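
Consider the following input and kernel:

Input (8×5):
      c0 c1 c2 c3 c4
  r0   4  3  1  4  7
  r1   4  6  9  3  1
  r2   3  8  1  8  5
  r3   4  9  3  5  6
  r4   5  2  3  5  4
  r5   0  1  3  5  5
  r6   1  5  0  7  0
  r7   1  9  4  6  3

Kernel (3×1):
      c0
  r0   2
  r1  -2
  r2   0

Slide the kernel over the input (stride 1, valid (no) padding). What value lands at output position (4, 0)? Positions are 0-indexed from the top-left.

10

The receptive field on the input at this output position is [5 / 0 / 1]. Elementwise product with the kernel and sum: 5·2 + 0·-2.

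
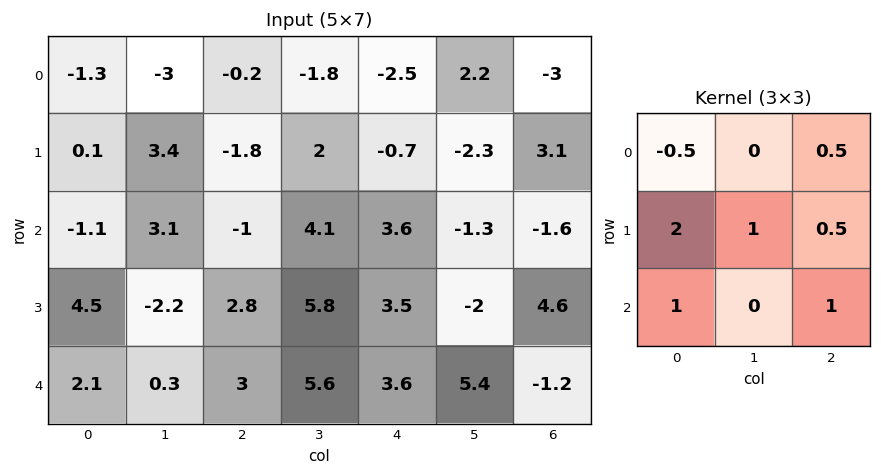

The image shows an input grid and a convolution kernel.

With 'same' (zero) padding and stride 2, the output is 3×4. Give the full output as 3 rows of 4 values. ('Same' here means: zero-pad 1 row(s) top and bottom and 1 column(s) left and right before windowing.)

0.6 -1.7 -5.3 -0.9
-0.05 10.15 12.8 -5.05
1.15 10.4 13.6 10.6

Output[0,0]: The receptive field on the zero-padded input at this output position is [0 0 0 / 0 -1.3 -3 / 0 0.1 3.4]. Elementwise product with the kernel and sum: 0·-0.5 + 0·0.5 + 0·2 + -1.3·1 + -3·0.5 + 0·1 + 3.4·1.
Output[0,1]: The receptive field on the zero-padded input at this output position is [0 0 0 / -3 -0.2 -1.8 / 3.4 -1.8 2]. Elementwise product with the kernel and sum: 0·-0.5 + 0·0.5 + -3·2 + -0.2·1 + -1.8·0.5 + 3.4·1 + 2·1.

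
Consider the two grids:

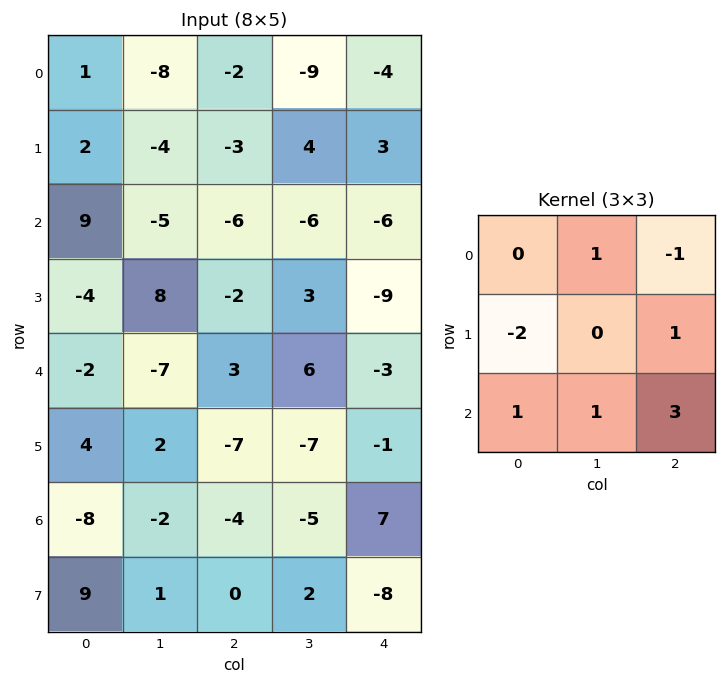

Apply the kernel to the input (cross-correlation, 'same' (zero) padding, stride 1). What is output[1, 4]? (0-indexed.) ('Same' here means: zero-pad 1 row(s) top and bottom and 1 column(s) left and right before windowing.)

-24

The receptive field on the zero-padded input at this output position is [-9 -4 0 / 4 3 0 / -6 -6 0]. Elementwise product with the kernel and sum: -4·1 + 0·-1 + 4·-2 + 0·1 + -6·1 + -6·1 + 0·3.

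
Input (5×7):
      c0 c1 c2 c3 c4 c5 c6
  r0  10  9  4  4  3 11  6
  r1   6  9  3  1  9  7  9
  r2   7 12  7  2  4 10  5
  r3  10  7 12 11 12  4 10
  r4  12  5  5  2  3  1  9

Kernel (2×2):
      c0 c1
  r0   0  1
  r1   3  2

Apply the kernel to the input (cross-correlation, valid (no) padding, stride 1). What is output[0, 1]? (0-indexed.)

The receptive field on the input at this output position is [9 4 / 9 3]. Elementwise product with the kernel and sum: 4·1 + 9·3 + 3·2.

37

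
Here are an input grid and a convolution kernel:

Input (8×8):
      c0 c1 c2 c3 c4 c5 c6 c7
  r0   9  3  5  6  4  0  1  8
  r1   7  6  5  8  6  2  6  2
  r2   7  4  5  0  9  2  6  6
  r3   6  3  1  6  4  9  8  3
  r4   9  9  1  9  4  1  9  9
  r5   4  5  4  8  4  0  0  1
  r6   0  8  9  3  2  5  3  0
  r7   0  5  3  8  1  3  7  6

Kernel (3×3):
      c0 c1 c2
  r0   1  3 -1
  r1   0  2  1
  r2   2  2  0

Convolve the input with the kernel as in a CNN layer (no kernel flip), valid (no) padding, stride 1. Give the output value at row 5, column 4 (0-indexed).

25

The receptive field on the input at this output position is [4 0 0 / 2 5 3 / 1 3 7]. Elementwise product with the kernel and sum: 4·1 + 0·3 + 0·-1 + 5·2 + 3·1 + 1·2 + 3·2.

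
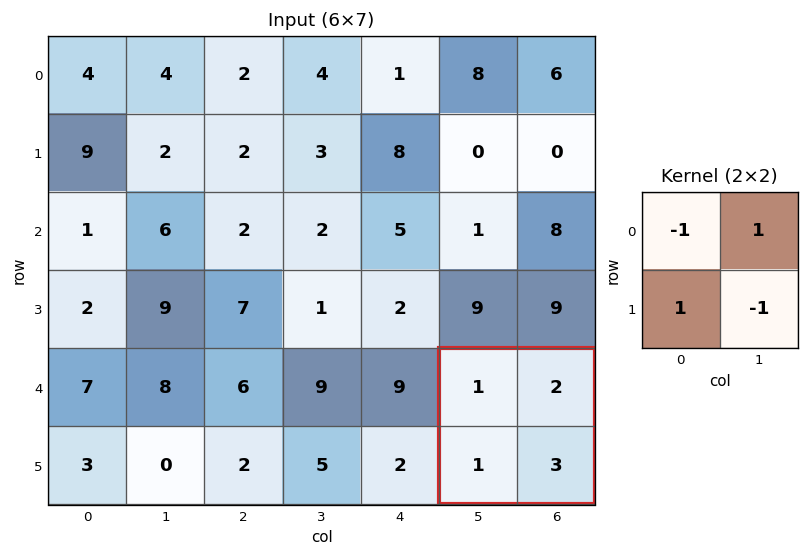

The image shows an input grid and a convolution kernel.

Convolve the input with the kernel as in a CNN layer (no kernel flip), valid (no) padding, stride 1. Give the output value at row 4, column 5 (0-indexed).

The receptive field on the input at this output position is [1 2 / 1 3]. Elementwise product with the kernel and sum: 1·-1 + 2·1 + 1·1 + 3·-1.

-1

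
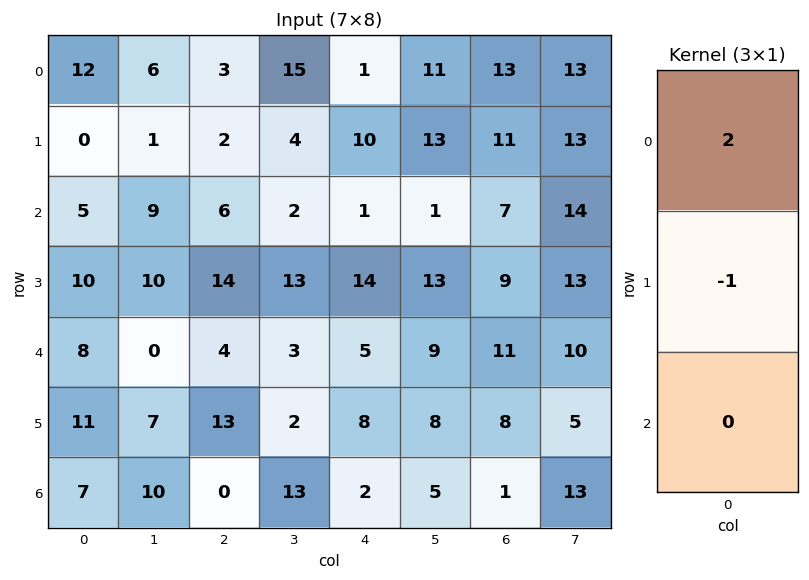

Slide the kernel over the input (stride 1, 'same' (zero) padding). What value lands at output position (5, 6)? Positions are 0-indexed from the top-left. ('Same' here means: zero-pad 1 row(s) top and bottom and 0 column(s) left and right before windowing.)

The receptive field on the zero-padded input at this output position is [11 / 8 / 1]. Elementwise product with the kernel and sum: 11·2 + 8·-1.

14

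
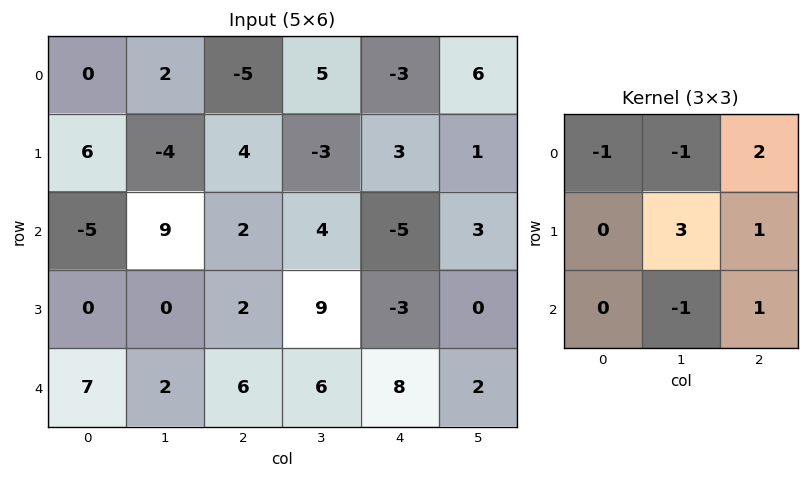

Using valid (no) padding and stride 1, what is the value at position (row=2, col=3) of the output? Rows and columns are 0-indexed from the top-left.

The receptive field on the input at this output position is [4 -5 3 / 9 -3 0 / 6 8 2]. Elementwise product with the kernel and sum: 4·-1 + -5·-1 + 3·2 + -3·3 + 0·1 + 8·-1 + 2·1.

-8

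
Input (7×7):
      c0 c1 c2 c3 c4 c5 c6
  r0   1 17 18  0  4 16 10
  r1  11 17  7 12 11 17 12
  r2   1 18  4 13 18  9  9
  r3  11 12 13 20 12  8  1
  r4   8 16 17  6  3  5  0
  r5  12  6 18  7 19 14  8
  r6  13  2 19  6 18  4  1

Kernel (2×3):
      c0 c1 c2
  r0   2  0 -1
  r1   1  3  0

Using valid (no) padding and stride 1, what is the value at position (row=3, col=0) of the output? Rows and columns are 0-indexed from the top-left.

65

The receptive field on the input at this output position is [11 12 13 / 8 16 17]. Elementwise product with the kernel and sum: 11·2 + 13·-1 + 8·1 + 16·3.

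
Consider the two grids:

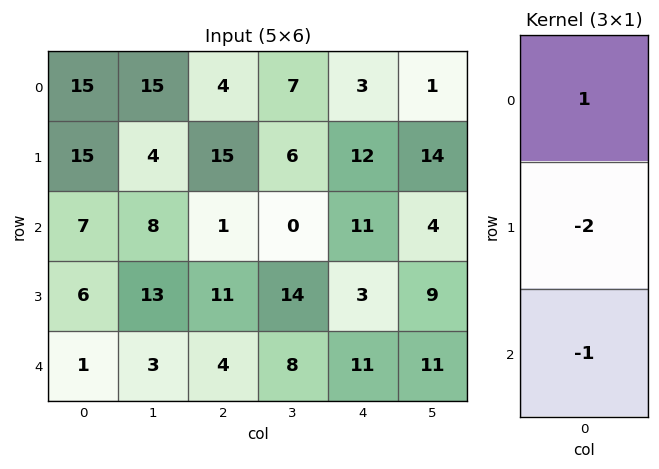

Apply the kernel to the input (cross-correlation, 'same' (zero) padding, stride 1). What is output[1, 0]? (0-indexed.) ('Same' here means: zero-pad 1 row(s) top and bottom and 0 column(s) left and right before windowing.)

The receptive field on the zero-padded input at this output position is [15 / 15 / 7]. Elementwise product with the kernel and sum: 15·1 + 15·-2 + 7·-1.

-22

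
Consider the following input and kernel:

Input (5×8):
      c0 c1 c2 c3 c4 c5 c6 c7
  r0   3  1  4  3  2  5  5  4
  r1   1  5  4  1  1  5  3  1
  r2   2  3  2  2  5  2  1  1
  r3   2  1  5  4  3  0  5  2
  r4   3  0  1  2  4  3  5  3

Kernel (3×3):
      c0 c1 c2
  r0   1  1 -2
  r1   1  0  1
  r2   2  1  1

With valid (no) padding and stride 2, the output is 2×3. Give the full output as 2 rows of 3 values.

10 19 14
15 10 29

Output[0,0]: The receptive field on the input at this output position is [3 1 4 / 1 5 4 / 2 3 2]. Elementwise product with the kernel and sum: 3·1 + 1·1 + 4·-2 + 1·1 + 4·1 + 2·2 + 3·1 + 2·1.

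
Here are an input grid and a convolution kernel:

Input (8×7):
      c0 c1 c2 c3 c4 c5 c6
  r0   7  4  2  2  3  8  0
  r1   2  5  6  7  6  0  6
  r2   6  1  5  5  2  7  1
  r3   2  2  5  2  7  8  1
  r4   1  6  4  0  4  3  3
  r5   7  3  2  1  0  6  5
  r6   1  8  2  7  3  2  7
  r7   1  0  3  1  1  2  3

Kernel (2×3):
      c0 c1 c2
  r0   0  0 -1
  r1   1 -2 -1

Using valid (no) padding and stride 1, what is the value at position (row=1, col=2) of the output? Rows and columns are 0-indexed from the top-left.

The receptive field on the input at this output position is [6 7 6 / 5 5 2]. Elementwise product with the kernel and sum: 6·-1 + 5·1 + 5·-2 + 2·-1.

-13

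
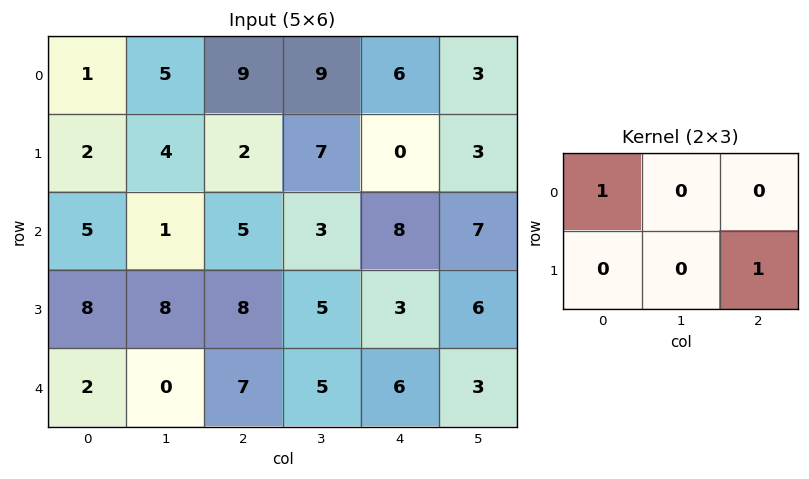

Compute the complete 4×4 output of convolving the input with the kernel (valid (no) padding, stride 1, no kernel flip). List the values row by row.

3 12 9 12
7 7 10 14
13 6 8 9
15 13 14 8

Output[0,0]: The receptive field on the input at this output position is [1 5 9 / 2 4 2]. Elementwise product with the kernel and sum: 1·1 + 2·1.
Output[0,1]: The receptive field on the input at this output position is [5 9 9 / 4 2 7]. Elementwise product with the kernel and sum: 5·1 + 7·1.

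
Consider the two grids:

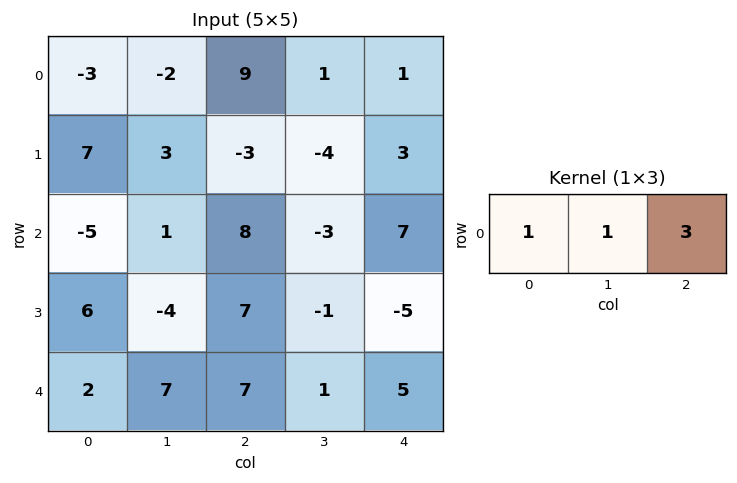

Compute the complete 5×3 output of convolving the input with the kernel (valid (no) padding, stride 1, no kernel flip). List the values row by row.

22 10 13
1 -12 2
20 0 26
23 0 -9
30 17 23

Output[0,0]: The receptive field on the input at this output position is [-3 -2 9]. Elementwise product with the kernel and sum: -3·1 + -2·1 + 9·3.
Output[0,1]: The receptive field on the input at this output position is [-2 9 1]. Elementwise product with the kernel and sum: -2·1 + 9·1 + 1·3.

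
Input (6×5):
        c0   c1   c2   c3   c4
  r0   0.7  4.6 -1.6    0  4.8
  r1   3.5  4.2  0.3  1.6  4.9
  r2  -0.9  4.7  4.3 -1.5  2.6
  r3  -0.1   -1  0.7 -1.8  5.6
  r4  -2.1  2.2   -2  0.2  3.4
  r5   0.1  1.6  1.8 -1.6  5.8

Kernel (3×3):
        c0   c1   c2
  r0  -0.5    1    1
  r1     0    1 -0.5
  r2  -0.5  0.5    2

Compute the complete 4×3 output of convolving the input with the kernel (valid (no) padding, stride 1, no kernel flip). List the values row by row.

Output[0,0]: The receptive field on the input at this output position is [0.7 4.6 -1.6 / 3.5 4.2 0.3 / -0.9 4.7 4.3]. Elementwise product with the kernel and sum: 0.7·-0.5 + 4.6·1 + -1.6·1 + 4.2·1 + 0.3·-0.5 + -0.9·-0.5 + 4.7·0.5 + 4.3·2.
Output[0,1]: The receptive field on the input at this output position is [4.6 -1.6 0 / 4.2 0.3 1.6 / 4.7 4.3 -1.5]. Elementwise product with the kernel and sum: 4.6·-0.5 + -1.6·1 + 0·1 + 0.3·1 + 1.6·-0.5 + 4.7·-0.5 + 4.3·0.5 + -1.5·2.

18.1 -7.6 7.05
6.25 2.1 13.5
6.25 0.35 2.25
7.3 -5.8 11.85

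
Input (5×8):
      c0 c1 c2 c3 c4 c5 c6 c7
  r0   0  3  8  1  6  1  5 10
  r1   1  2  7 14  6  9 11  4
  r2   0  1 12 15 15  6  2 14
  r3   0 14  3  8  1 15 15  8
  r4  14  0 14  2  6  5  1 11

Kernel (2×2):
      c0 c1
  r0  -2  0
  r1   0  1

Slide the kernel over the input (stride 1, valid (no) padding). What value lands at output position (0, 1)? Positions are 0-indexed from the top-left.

1

The receptive field on the input at this output position is [3 8 / 2 7]. Elementwise product with the kernel and sum: 3·-2 + 7·1.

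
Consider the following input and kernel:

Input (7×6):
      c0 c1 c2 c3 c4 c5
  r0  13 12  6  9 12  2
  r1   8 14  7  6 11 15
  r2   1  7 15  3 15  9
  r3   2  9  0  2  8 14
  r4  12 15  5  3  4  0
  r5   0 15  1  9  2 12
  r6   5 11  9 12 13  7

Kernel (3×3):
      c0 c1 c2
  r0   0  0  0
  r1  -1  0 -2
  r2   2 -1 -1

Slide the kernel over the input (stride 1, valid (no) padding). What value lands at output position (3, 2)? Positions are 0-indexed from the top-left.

The receptive field on the input at this output position is [0 2 8 / 5 3 4 / 1 9 2]. Elementwise product with the kernel and sum: 5·-1 + 4·-2 + 1·2 + 9·-1 + 2·-1.

-22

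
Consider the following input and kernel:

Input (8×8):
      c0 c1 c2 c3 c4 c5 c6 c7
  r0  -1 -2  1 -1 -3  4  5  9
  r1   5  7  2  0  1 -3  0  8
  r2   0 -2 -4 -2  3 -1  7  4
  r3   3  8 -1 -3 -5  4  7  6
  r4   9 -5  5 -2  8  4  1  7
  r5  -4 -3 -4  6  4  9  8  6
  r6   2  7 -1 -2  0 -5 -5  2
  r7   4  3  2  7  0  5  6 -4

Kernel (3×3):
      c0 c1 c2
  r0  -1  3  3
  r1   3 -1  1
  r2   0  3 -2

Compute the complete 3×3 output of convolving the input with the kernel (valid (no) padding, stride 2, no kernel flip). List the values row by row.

10 -18 19
-43 -20 13
1 -7 13

Output[0,0]: The receptive field on the input at this output position is [-1 -2 1 / 5 7 2 / 0 -2 -4]. Elementwise product with the kernel and sum: -1·-1 + -2·3 + 1·3 + 5·3 + 7·-1 + 2·1 + -2·3 + -4·-2.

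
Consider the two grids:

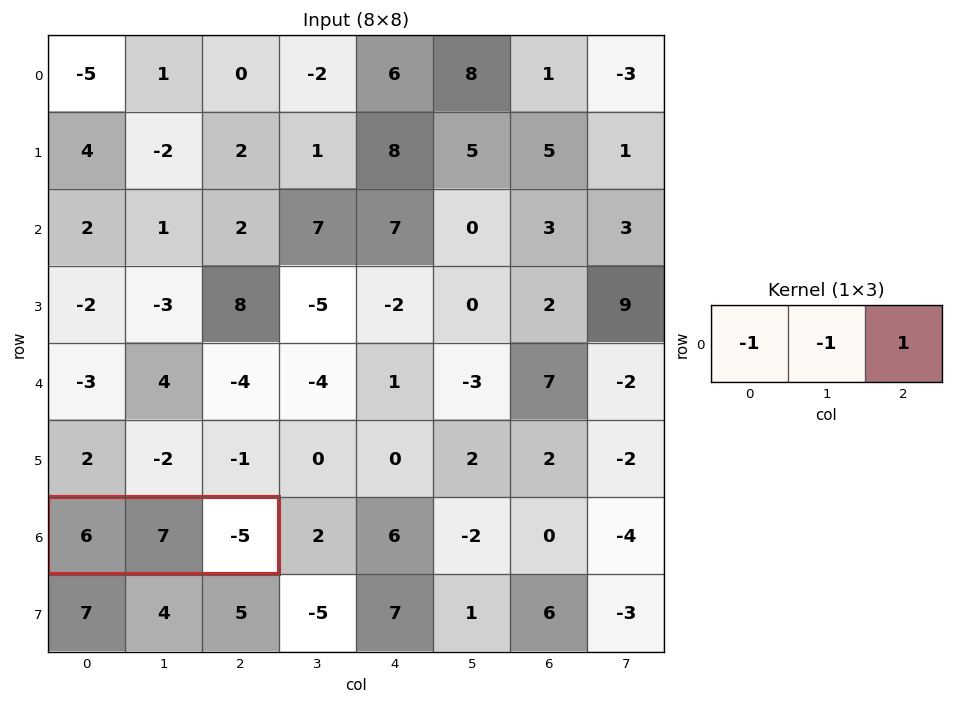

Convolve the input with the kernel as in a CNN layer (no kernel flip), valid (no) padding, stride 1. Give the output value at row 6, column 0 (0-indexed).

The receptive field on the input at this output position is [6 7 -5]. Elementwise product with the kernel and sum: 6·-1 + 7·-1 + -5·1.

-18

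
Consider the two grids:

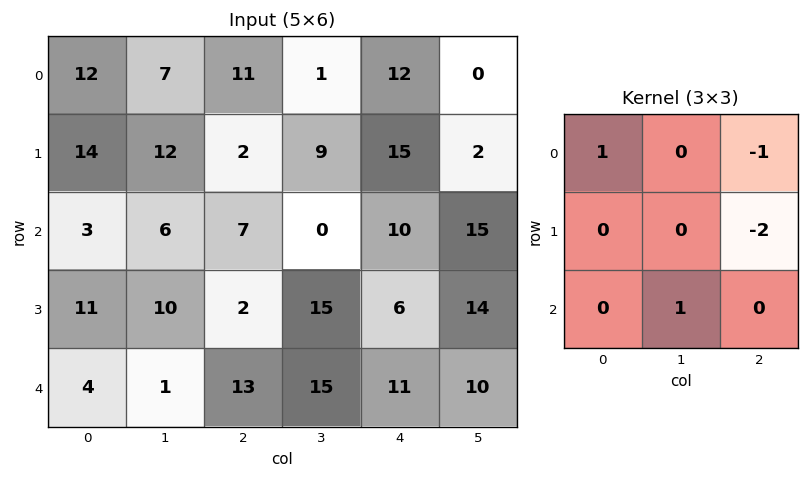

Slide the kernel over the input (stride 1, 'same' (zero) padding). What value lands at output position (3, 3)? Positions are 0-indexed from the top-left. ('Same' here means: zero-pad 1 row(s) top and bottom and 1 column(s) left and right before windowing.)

0

The receptive field on the zero-padded input at this output position is [7 0 10 / 2 15 6 / 13 15 11]. Elementwise product with the kernel and sum: 7·1 + 10·-1 + 6·-2 + 15·1.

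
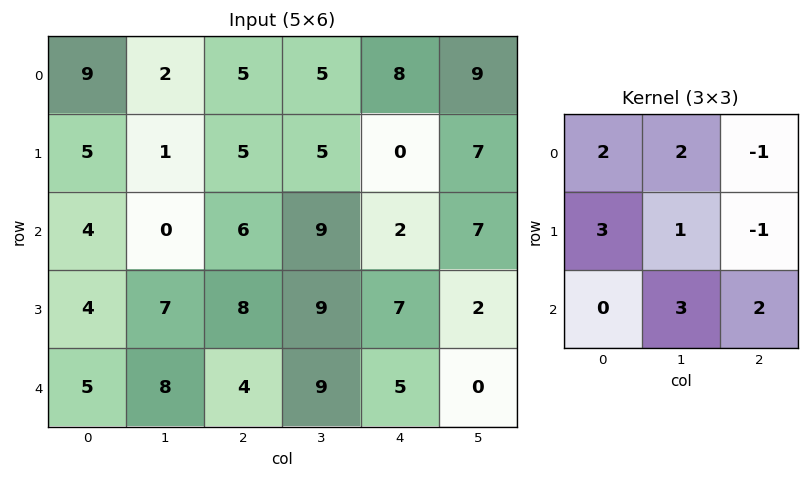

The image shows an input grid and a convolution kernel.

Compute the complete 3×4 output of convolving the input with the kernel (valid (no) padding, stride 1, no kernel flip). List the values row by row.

40 48 63 45
50 46 86 50
45 53 91 62

Output[0,0]: The receptive field on the input at this output position is [9 2 5 / 5 1 5 / 4 0 6]. Elementwise product with the kernel and sum: 9·2 + 2·2 + 5·-1 + 5·3 + 1·1 + 5·-1 + 0·3 + 6·2.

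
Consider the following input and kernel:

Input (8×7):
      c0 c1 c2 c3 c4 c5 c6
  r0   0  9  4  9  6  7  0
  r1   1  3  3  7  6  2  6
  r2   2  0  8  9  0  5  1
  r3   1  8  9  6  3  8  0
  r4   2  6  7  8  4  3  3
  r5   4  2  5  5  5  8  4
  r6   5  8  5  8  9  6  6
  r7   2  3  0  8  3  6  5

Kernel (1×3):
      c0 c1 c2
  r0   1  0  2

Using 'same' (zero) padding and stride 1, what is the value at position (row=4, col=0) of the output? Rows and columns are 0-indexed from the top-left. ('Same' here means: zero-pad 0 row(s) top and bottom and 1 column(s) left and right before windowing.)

12

The receptive field on the zero-padded input at this output position is [0 2 6]. Elementwise product with the kernel and sum: 0·1 + 6·2.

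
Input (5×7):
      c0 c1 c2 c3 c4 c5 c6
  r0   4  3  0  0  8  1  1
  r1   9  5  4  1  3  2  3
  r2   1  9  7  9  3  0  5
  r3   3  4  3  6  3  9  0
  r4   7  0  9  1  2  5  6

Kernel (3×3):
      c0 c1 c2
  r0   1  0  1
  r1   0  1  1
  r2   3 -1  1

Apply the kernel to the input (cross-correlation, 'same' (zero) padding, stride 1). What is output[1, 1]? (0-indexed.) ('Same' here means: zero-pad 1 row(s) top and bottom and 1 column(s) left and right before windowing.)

14

The receptive field on the zero-padded input at this output position is [4 3 0 / 9 5 4 / 1 9 7]. Elementwise product with the kernel and sum: 4·1 + 0·1 + 5·1 + 4·1 + 1·3 + 9·-1 + 7·1.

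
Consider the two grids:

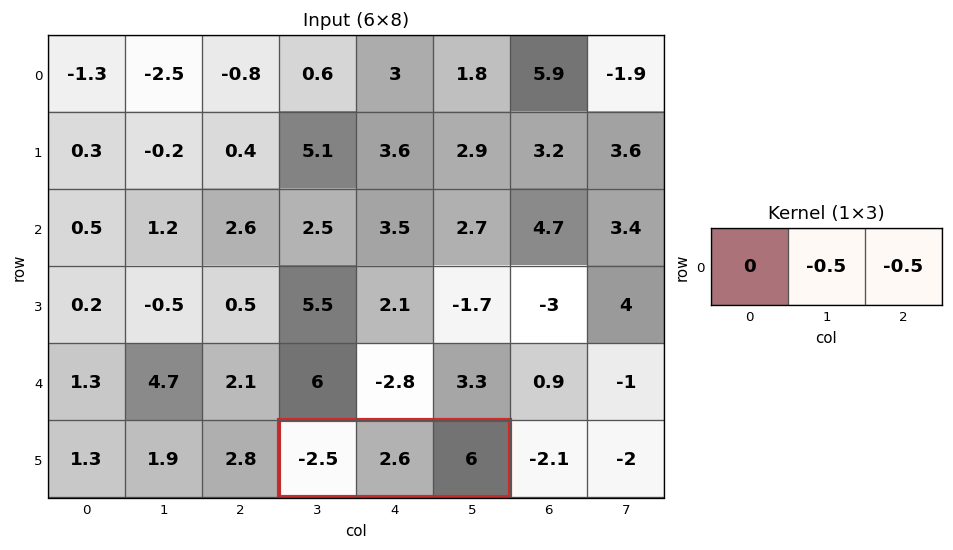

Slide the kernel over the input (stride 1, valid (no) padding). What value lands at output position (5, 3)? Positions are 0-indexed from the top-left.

The receptive field on the input at this output position is [-2.5 2.6 6]. Elementwise product with the kernel and sum: 2.6·-0.5 + 6·-0.5.

-4.3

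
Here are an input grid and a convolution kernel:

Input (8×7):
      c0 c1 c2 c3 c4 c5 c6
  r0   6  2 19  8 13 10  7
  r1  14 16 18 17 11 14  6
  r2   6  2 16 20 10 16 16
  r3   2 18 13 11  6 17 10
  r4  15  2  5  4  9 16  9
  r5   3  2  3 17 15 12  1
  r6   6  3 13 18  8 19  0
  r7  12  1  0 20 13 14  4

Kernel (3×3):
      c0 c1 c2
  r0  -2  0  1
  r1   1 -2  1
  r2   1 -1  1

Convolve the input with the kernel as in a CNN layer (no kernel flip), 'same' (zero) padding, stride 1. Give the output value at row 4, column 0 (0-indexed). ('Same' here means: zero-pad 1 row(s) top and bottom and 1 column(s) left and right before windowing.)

-11

The receptive field on the zero-padded input at this output position is [0 2 18 / 0 15 2 / 0 3 2]. Elementwise product with the kernel and sum: 0·-2 + 18·1 + 0·1 + 15·-2 + 2·1 + 0·1 + 3·-1 + 2·1.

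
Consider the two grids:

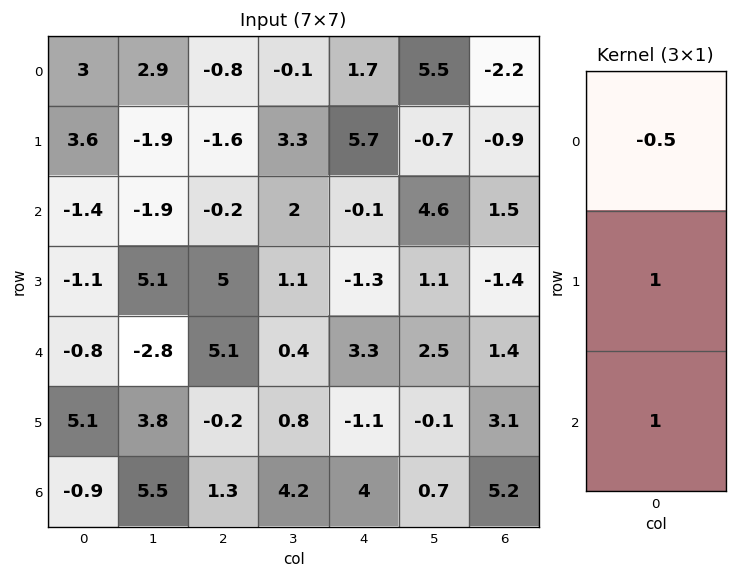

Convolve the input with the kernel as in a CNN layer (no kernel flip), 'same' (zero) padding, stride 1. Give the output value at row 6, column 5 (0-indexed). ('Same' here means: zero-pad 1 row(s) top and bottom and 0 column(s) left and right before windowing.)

The receptive field on the zero-padded input at this output position is [-0.1 / 0.7 / 0]. Elementwise product with the kernel and sum: -0.1·-0.5 + 0.7·1 + 0·1.

0.75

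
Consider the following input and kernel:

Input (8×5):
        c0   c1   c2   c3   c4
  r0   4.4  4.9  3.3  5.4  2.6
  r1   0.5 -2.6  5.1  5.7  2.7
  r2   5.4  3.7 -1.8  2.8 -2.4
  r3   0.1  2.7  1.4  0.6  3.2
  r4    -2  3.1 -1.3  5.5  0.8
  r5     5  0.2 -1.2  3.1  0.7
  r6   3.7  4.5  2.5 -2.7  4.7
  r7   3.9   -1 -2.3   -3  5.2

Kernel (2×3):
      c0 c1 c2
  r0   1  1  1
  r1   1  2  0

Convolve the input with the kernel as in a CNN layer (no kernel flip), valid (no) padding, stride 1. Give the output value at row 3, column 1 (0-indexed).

The receptive field on the input at this output position is [2.7 1.4 0.6 / 3.1 -1.3 5.5]. Elementwise product with the kernel and sum: 2.7·1 + 1.4·1 + 0.6·1 + 3.1·1 + -1.3·2.

5.2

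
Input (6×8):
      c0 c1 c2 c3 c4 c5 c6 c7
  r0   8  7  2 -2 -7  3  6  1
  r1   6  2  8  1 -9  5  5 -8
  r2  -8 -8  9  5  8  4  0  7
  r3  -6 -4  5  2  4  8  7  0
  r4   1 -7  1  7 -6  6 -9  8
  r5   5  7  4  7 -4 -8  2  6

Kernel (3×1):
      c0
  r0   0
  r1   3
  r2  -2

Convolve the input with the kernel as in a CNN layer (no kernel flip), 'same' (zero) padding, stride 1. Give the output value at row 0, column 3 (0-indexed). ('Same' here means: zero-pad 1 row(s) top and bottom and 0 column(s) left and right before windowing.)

The receptive field on the zero-padded input at this output position is [0 / -2 / 1]. Elementwise product with the kernel and sum: -2·3 + 1·-2.

-8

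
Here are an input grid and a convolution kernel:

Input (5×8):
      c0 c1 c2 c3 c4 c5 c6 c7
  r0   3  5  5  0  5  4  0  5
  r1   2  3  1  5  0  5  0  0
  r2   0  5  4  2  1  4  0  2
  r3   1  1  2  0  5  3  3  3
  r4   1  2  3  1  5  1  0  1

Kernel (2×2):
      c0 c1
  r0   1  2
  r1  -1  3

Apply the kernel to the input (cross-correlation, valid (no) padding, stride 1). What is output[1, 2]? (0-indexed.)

13

The receptive field on the input at this output position is [1 5 / 4 2]. Elementwise product with the kernel and sum: 1·1 + 5·2 + 4·-1 + 2·3.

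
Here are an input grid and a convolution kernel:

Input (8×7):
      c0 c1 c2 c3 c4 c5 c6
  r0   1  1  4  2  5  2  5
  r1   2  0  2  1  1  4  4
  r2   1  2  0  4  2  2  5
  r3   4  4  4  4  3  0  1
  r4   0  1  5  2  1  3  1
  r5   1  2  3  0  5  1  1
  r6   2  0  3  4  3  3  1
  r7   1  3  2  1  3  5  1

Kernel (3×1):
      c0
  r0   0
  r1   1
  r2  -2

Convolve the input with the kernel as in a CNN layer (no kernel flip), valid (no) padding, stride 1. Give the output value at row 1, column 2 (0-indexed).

-8

The receptive field on the input at this output position is [2 / 0 / 4]. Elementwise product with the kernel and sum: 0·1 + 4·-2.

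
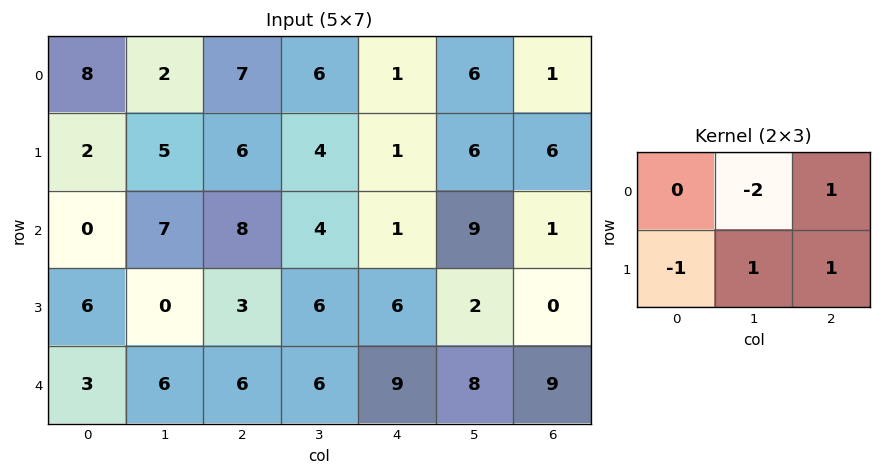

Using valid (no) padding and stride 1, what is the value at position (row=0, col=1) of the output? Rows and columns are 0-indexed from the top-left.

The receptive field on the input at this output position is [2 7 6 / 5 6 4]. Elementwise product with the kernel and sum: 7·-2 + 6·1 + 5·-1 + 6·1 + 4·1.

-3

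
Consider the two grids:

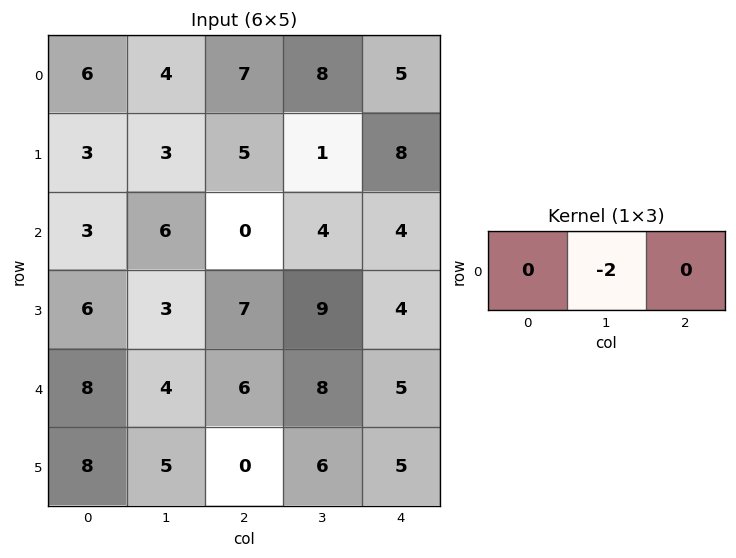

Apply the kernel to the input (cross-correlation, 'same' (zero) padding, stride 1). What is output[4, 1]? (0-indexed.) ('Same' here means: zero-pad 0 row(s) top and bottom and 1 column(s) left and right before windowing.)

The receptive field on the zero-padded input at this output position is [8 4 6]. Elementwise product with the kernel and sum: 4·-2.

-8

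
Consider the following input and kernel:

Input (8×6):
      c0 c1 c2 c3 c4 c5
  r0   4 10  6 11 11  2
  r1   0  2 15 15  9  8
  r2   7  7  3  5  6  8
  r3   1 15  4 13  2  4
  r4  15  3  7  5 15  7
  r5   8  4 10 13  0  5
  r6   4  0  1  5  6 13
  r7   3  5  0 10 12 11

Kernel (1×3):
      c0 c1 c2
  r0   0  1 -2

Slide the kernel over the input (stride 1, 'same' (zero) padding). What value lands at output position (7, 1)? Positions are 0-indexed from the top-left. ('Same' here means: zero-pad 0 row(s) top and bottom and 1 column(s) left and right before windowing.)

The receptive field on the zero-padded input at this output position is [3 5 0]. Elementwise product with the kernel and sum: 5·1 + 0·-2.

5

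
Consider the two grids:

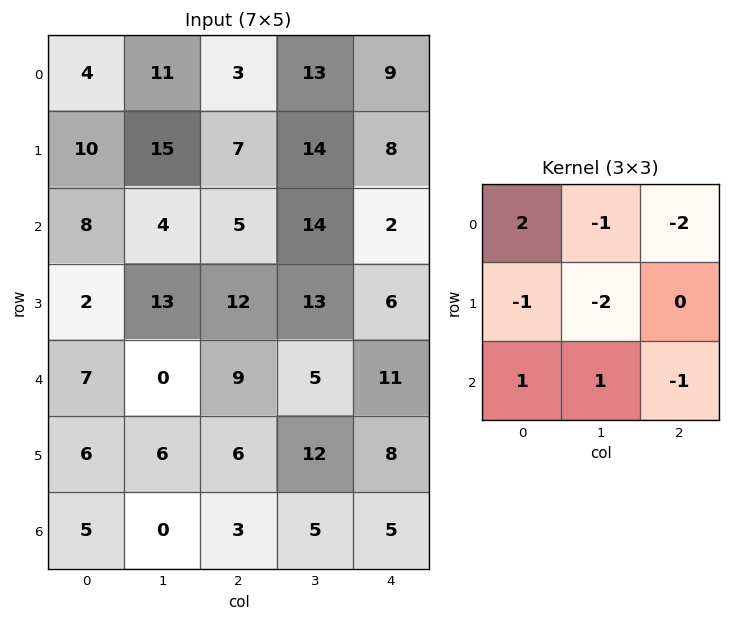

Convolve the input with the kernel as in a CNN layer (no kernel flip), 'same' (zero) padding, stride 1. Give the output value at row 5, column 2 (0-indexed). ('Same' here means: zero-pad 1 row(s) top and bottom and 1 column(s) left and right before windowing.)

The receptive field on the zero-padded input at this output position is [0 9 5 / 6 6 12 / 0 3 5]. Elementwise product with the kernel and sum: 0·2 + 9·-1 + 5·-2 + 6·-1 + 6·-2 + 0·1 + 3·1 + 5·-1.

-39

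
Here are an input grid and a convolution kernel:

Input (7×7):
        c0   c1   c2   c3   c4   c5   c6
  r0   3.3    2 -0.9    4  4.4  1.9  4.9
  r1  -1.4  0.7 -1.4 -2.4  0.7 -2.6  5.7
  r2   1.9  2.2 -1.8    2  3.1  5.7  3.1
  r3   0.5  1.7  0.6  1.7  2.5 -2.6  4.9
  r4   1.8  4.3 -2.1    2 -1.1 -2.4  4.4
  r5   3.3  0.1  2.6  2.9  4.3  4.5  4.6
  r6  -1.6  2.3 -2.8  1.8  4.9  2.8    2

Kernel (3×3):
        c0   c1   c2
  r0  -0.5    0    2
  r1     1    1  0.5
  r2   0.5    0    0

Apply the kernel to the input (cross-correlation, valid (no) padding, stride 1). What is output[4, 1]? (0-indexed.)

The receptive field on the input at this output position is [4.3 -2.1 2 / 0.1 2.6 2.9 / 2.3 -2.8 1.8]. Elementwise product with the kernel and sum: 4.3·-0.5 + 2·2 + 0.1·1 + 2.6·1 + 2.9·0.5 + 2.3·0.5.

7.15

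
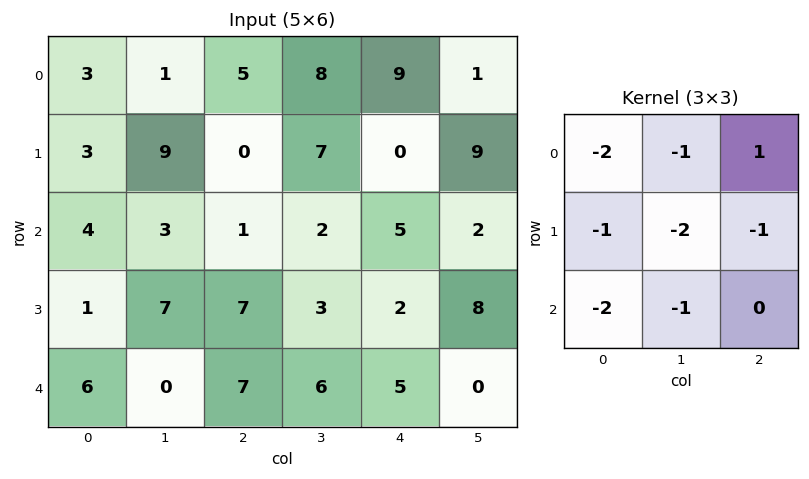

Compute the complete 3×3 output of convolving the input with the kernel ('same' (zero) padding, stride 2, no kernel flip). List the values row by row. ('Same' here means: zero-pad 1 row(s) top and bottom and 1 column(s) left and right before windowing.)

Output[0,0]: The receptive field on the zero-padded input at this output position is [0 0 0 / 0 3 1 / 0 3 9]. Elementwise product with the kernel and sum: 0·-2 + 0·-1 + 0·1 + 0·-1 + 3·-2 + 1·-1 + 0·-2 + 3·-1.
Output[0,1]: The receptive field on the zero-padded input at this output position is [0 0 0 / 1 5 8 / 9 0 7]. Elementwise product with the kernel and sum: 0·-2 + 0·-1 + 0·1 + 1·-1 + 5·-2 + 8·-1 + 9·-2 + 0·-1.

-10 -37 -41
-6 -39 -27
-6 -38 -16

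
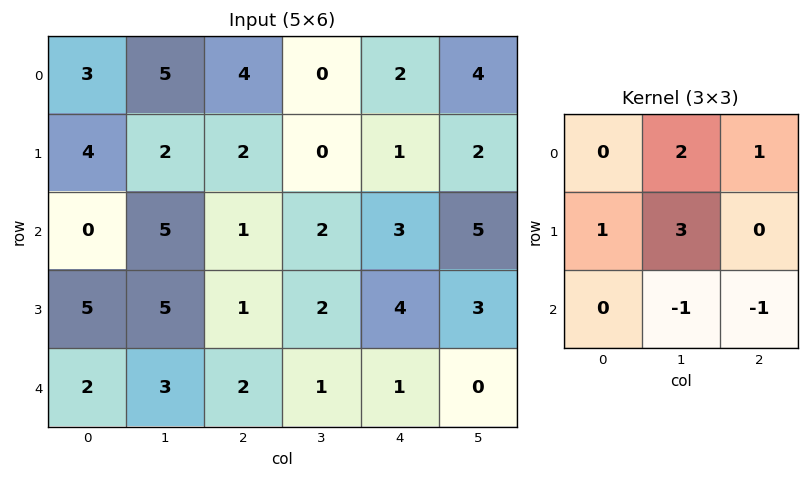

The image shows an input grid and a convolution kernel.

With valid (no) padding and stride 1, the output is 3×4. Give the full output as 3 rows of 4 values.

Output[0,0]: The receptive field on the input at this output position is [3 5 4 / 4 2 2 / 0 5 1]. Elementwise product with the kernel and sum: 5·2 + 4·1 + 4·1 + 2·3 + 5·-1 + 1·-1.
Output[0,1]: The receptive field on the input at this output position is [5 4 0 / 2 2 0 / 5 1 2]. Elementwise product with the kernel and sum: 4·2 + 0·1 + 2·1 + 2·3 + 1·-1 + 2·-1.

18 13 -1 3
15 9 2 8
26 9 12 24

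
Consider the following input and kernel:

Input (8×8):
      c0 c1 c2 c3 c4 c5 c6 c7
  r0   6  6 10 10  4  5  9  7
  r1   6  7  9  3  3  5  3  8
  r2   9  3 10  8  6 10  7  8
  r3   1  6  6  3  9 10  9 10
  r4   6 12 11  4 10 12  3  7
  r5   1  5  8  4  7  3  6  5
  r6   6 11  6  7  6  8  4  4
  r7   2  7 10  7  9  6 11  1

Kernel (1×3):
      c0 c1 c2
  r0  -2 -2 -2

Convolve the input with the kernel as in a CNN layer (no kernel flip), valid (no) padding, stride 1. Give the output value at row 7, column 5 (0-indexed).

The receptive field on the input at this output position is [6 11 1]. Elementwise product with the kernel and sum: 6·-2 + 11·-2 + 1·-2.

-36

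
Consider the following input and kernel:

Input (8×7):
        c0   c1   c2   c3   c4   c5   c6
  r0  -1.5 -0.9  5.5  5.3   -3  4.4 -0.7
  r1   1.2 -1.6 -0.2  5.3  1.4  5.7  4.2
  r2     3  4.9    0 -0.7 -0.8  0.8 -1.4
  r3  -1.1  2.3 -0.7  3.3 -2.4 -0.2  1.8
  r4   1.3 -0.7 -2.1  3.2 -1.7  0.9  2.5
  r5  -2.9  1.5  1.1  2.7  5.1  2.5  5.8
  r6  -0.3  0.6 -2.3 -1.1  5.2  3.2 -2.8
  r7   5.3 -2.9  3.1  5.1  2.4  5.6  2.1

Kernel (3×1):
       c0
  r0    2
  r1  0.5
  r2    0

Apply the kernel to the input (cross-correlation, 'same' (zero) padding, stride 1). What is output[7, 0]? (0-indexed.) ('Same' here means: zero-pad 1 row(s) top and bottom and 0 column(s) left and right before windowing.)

The receptive field on the zero-padded input at this output position is [-0.3 / 5.3 / 0]. Elementwise product with the kernel and sum: -0.3·2 + 5.3·0.5.

2.05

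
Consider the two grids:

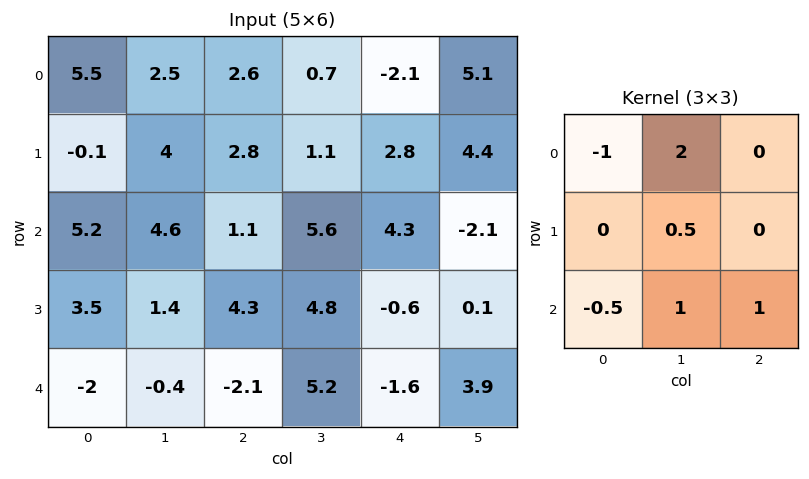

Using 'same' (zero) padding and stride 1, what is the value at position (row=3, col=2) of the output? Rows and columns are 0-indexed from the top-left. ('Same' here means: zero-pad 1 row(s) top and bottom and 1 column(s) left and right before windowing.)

The receptive field on the zero-padded input at this output position is [4.6 1.1 5.6 / 1.4 4.3 4.8 / -0.4 -2.1 5.2]. Elementwise product with the kernel and sum: 4.6·-1 + 1.1·2 + 4.3·0.5 + -0.4·-0.5 + -2.1·1 + 5.2·1.

3.05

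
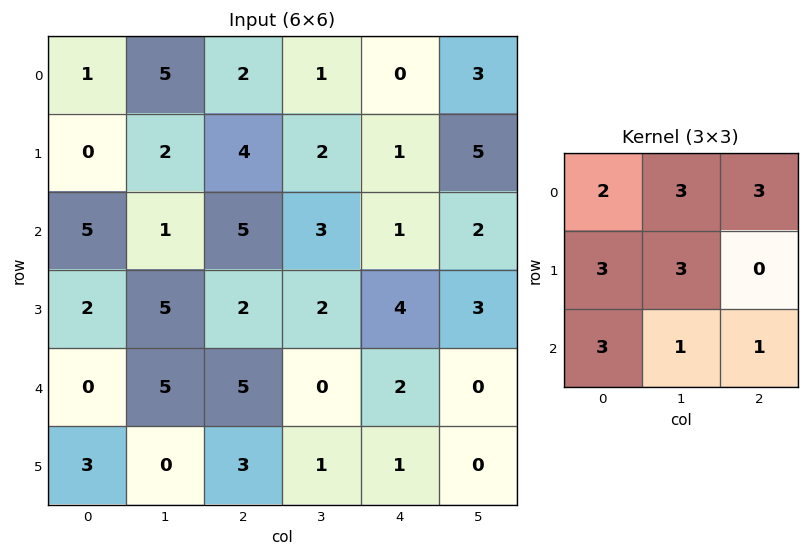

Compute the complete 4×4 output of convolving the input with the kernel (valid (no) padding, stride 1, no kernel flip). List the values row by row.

50 48 44 32
49 59 53 47
59 67 51 35
52 56 48 35

Output[0,0]: The receptive field on the input at this output position is [1 5 2 / 0 2 4 / 5 1 5]. Elementwise product with the kernel and sum: 1·2 + 5·3 + 2·3 + 0·3 + 2·3 + 5·3 + 1·1 + 5·1.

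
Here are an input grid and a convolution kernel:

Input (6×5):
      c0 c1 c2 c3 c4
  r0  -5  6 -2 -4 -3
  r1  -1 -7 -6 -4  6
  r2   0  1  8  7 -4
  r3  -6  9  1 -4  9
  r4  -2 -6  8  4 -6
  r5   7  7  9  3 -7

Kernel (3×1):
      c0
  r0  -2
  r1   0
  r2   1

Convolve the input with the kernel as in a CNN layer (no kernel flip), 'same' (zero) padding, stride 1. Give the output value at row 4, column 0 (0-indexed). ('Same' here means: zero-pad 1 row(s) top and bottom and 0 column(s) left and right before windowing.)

19

The receptive field on the zero-padded input at this output position is [-6 / -2 / 7]. Elementwise product with the kernel and sum: -6·-2 + 7·1.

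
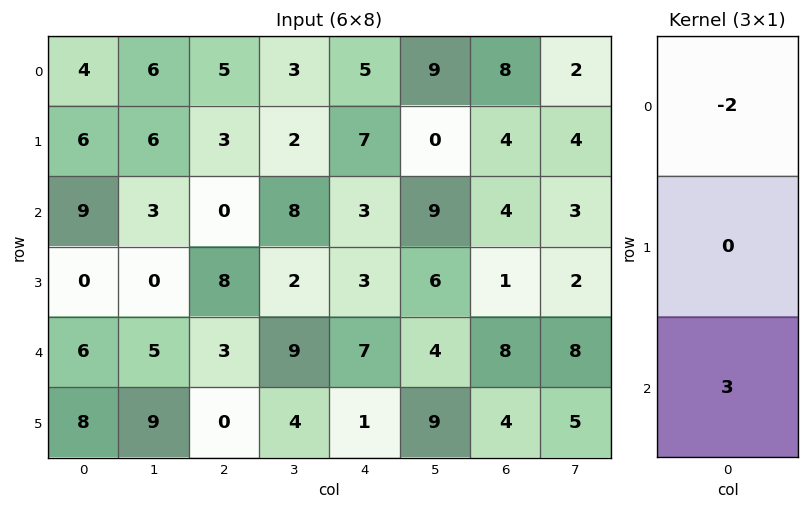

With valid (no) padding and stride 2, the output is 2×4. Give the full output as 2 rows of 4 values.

Output[0,0]: The receptive field on the input at this output position is [4 / 6 / 9]. Elementwise product with the kernel and sum: 4·-2 + 9·3.
Output[0,1]: The receptive field on the input at this output position is [5 / 3 / 0]. Elementwise product with the kernel and sum: 5·-2 + 0·3.

19 -10 -1 -4
0 9 15 16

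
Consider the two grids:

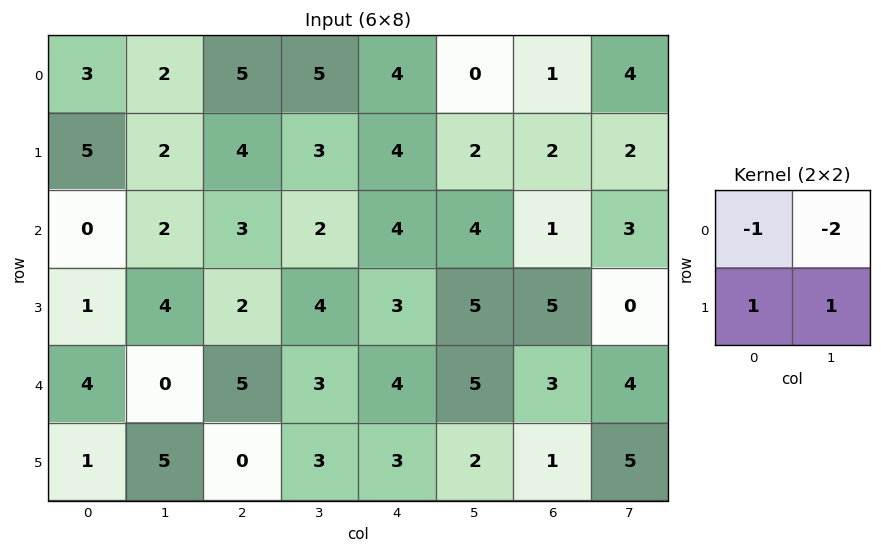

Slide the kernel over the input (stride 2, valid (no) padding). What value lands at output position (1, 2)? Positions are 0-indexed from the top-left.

The receptive field on the input at this output position is [4 4 / 3 5]. Elementwise product with the kernel and sum: 4·-1 + 4·-2 + 3·1 + 5·1.

-4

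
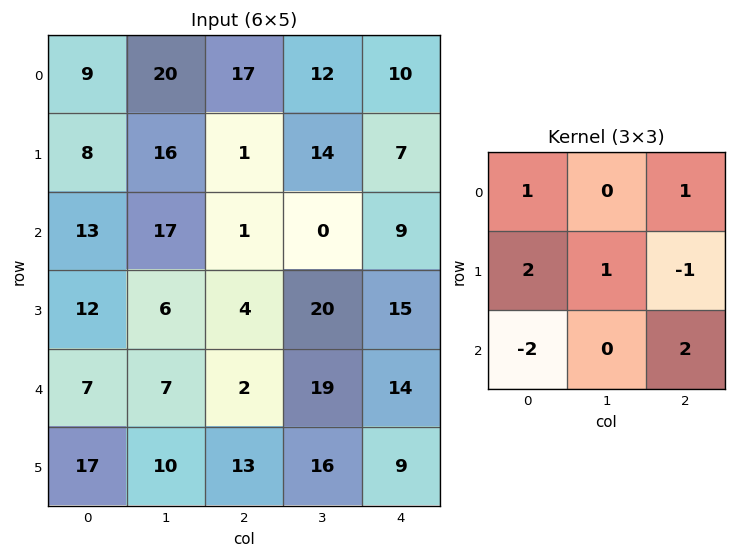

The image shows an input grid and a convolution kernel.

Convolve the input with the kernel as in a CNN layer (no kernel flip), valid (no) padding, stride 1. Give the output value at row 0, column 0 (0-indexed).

33

The receptive field on the input at this output position is [9 20 17 / 8 16 1 / 13 17 1]. Elementwise product with the kernel and sum: 9·1 + 17·1 + 8·2 + 16·1 + 1·-1 + 13·-2 + 1·2.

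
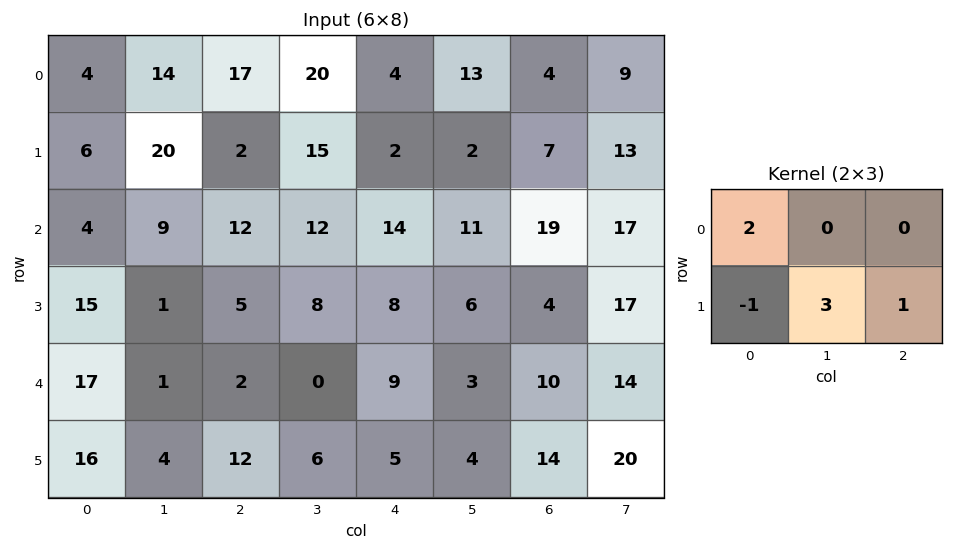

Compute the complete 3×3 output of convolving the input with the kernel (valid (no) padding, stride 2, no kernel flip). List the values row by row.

Output[0,0]: The receptive field on the input at this output position is [4 14 17 / 6 20 2]. Elementwise product with the kernel and sum: 4·2 + 6·-1 + 20·3 + 2·1.

64 79 19
1 51 42
42 15 39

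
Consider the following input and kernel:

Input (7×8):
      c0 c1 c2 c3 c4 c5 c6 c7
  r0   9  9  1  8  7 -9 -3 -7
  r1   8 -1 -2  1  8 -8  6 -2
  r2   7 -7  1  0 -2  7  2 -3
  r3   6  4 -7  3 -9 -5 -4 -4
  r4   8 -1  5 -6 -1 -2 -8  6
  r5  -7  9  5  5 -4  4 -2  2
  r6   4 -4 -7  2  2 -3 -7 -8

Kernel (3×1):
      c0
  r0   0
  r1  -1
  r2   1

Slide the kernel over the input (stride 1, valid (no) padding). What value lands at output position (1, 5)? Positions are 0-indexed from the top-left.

-12

The receptive field on the input at this output position is [-8 / 7 / -5]. Elementwise product with the kernel and sum: 7·-1 + -5·1.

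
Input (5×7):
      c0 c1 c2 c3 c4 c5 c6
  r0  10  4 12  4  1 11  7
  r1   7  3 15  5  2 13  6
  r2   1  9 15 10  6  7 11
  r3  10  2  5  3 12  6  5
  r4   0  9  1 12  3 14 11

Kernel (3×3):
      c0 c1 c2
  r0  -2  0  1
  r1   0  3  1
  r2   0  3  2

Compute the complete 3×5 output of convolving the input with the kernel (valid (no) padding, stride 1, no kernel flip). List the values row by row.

73 111 36 54 93
59 75 41 76 62
53 37 39 66 86

Output[0,0]: The receptive field on the input at this output position is [10 4 12 / 7 3 15 / 1 9 15]. Elementwise product with the kernel and sum: 10·-2 + 12·1 + 3·3 + 15·1 + 9·3 + 15·2.
Output[0,1]: The receptive field on the input at this output position is [4 12 4 / 3 15 5 / 9 15 10]. Elementwise product with the kernel and sum: 4·-2 + 4·1 + 15·3 + 5·1 + 15·3 + 10·2.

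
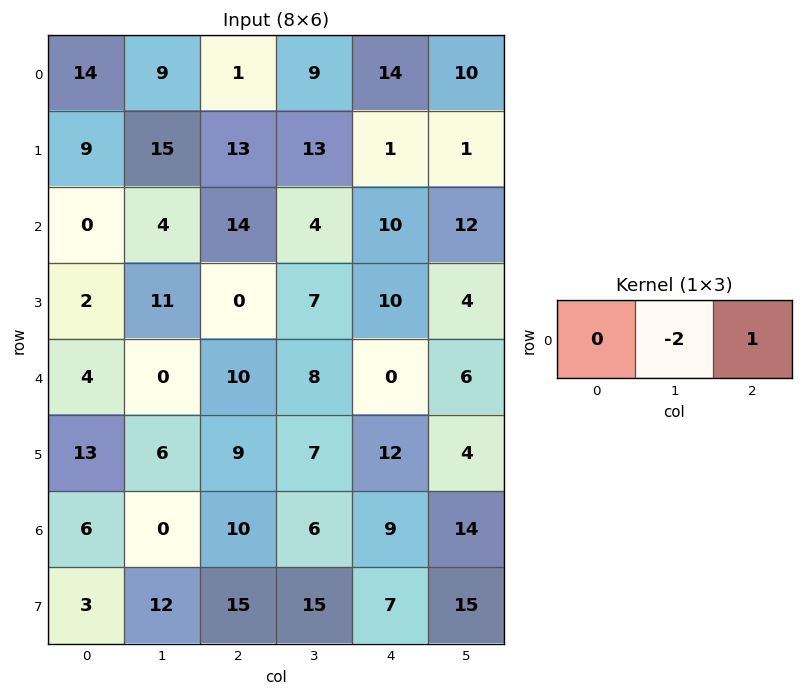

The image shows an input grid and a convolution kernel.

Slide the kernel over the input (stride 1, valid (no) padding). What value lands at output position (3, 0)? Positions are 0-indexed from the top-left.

The receptive field on the input at this output position is [2 11 0]. Elementwise product with the kernel and sum: 11·-2 + 0·1.

-22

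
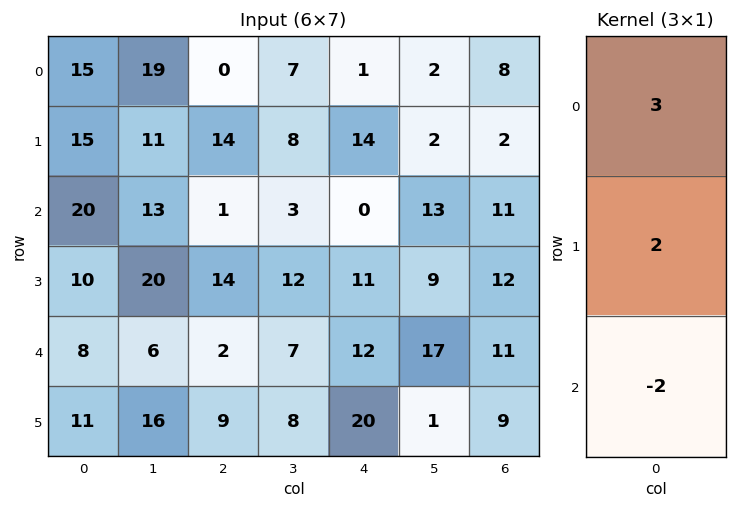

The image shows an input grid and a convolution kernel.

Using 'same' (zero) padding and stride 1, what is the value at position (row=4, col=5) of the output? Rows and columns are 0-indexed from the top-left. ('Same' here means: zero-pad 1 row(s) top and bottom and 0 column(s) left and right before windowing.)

The receptive field on the zero-padded input at this output position is [9 / 17 / 1]. Elementwise product with the kernel and sum: 9·3 + 17·2 + 1·-2.

59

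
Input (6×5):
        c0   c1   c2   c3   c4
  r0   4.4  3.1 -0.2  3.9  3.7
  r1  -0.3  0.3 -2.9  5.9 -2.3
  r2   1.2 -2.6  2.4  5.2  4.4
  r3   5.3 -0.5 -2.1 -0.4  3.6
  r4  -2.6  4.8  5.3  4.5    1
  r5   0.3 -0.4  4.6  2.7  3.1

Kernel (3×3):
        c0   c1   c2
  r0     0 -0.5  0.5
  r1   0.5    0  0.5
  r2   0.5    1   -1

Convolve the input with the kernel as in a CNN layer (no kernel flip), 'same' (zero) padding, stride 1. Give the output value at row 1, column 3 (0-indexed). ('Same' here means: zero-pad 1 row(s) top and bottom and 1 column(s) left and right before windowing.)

The receptive field on the zero-padded input at this output position is [-0.2 3.9 3.7 / -2.9 5.9 -2.3 / 2.4 5.2 4.4]. Elementwise product with the kernel and sum: 3.9·-0.5 + 3.7·0.5 + -2.9·0.5 + -2.3·0.5 + 2.4·0.5 + 5.2·1 + 4.4·-1.

-0.7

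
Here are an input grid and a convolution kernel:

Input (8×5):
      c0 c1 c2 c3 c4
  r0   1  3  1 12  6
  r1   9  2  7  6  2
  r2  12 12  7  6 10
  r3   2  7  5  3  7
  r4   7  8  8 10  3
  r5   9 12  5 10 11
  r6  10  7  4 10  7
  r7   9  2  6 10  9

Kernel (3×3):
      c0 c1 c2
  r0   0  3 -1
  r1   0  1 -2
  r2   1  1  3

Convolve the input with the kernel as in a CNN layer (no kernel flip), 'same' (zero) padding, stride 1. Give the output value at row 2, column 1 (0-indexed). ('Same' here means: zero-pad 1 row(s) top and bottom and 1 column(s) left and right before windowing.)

21

The receptive field on the zero-padded input at this output position is [9 2 7 / 12 12 7 / 2 7 5]. Elementwise product with the kernel and sum: 2·3 + 7·-1 + 12·1 + 7·-2 + 2·1 + 7·1 + 5·3.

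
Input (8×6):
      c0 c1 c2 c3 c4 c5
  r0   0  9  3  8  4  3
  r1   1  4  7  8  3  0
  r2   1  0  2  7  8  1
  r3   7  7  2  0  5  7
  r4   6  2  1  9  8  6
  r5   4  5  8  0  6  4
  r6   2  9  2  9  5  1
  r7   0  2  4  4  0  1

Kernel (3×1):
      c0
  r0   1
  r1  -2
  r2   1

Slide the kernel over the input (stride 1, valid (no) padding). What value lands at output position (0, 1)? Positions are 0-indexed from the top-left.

1

The receptive field on the input at this output position is [9 / 4 / 0]. Elementwise product with the kernel and sum: 9·1 + 4·-2 + 0·1.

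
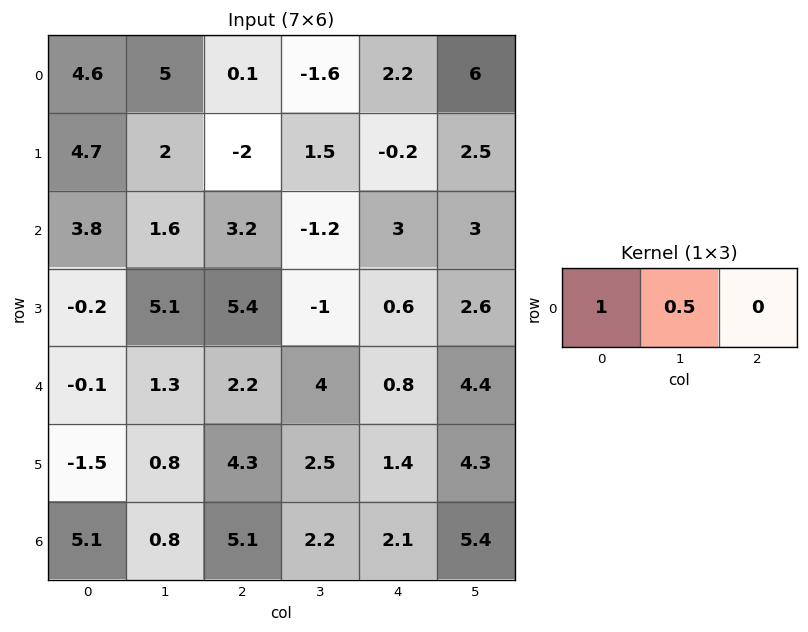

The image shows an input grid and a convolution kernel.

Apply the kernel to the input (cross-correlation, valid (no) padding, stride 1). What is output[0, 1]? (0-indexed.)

The receptive field on the input at this output position is [5 0.1 -1.6]. Elementwise product with the kernel and sum: 5·1 + 0.1·0.5.

5.05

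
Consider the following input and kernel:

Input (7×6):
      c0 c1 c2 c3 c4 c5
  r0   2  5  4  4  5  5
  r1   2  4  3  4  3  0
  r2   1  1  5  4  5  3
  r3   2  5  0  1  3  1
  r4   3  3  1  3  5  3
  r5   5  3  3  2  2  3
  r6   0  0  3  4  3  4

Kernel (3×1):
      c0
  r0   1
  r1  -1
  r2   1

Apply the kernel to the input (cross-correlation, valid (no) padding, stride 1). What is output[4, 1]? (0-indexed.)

0

The receptive field on the input at this output position is [3 / 3 / 0]. Elementwise product with the kernel and sum: 3·1 + 3·-1 + 0·1.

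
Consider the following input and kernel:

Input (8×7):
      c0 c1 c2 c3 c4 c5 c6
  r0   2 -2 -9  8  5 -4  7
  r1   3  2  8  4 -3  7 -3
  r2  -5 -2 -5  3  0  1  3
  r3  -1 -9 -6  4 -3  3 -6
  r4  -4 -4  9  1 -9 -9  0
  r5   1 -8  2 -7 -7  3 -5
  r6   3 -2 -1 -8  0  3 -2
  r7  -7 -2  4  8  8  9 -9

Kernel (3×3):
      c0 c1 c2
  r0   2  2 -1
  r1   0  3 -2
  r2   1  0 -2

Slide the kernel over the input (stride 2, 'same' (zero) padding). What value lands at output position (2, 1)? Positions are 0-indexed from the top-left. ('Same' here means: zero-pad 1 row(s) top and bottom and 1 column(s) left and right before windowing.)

-3

The receptive field on the zero-padded input at this output position is [-9 -6 4 / -4 9 1 / -8 2 -7]. Elementwise product with the kernel and sum: -9·2 + -6·2 + 4·-1 + 9·3 + 1·-2 + -8·1 + -7·-2.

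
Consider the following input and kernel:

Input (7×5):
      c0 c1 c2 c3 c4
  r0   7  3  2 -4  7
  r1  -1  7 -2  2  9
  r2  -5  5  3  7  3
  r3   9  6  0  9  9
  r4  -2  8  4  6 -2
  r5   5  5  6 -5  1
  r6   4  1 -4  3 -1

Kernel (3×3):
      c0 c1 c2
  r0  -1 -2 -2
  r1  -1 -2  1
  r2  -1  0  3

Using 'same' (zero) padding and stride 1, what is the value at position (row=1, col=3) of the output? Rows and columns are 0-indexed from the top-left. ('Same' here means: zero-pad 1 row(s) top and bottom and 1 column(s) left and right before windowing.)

The receptive field on the zero-padded input at this output position is [2 -4 7 / -2 2 9 / 3 7 3]. Elementwise product with the kernel and sum: 2·-1 + -4·-2 + 7·-2 + -2·-1 + 2·-2 + 9·1 + 3·-1 + 3·3.

5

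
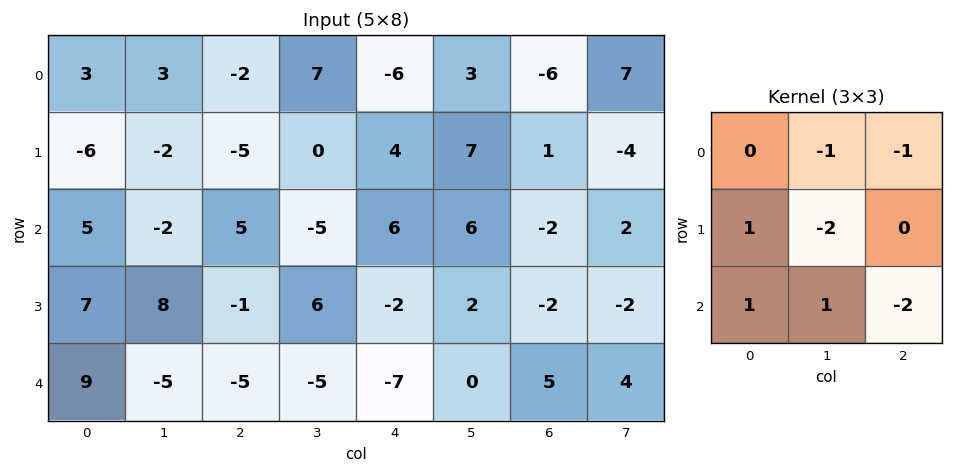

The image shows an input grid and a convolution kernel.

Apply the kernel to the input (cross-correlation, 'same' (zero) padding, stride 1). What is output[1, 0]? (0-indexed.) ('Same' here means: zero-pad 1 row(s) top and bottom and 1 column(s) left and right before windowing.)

15

The receptive field on the zero-padded input at this output position is [0 3 3 / 0 -6 -2 / 0 5 -2]. Elementwise product with the kernel and sum: 3·-1 + 3·-1 + 0·1 + -6·-2 + 0·1 + 5·1 + -2·-2.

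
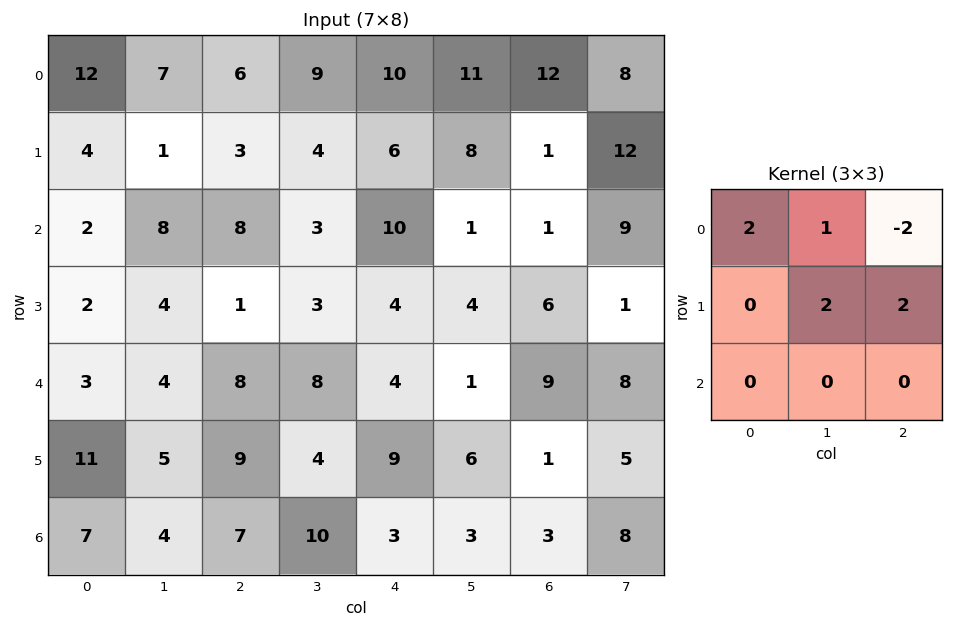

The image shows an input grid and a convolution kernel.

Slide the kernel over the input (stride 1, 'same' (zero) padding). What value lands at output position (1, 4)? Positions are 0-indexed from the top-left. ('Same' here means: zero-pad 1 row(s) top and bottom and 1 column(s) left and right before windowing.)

34

The receptive field on the zero-padded input at this output position is [9 10 11 / 4 6 8 / 3 10 1]. Elementwise product with the kernel and sum: 9·2 + 10·1 + 11·-2 + 6·2 + 8·2.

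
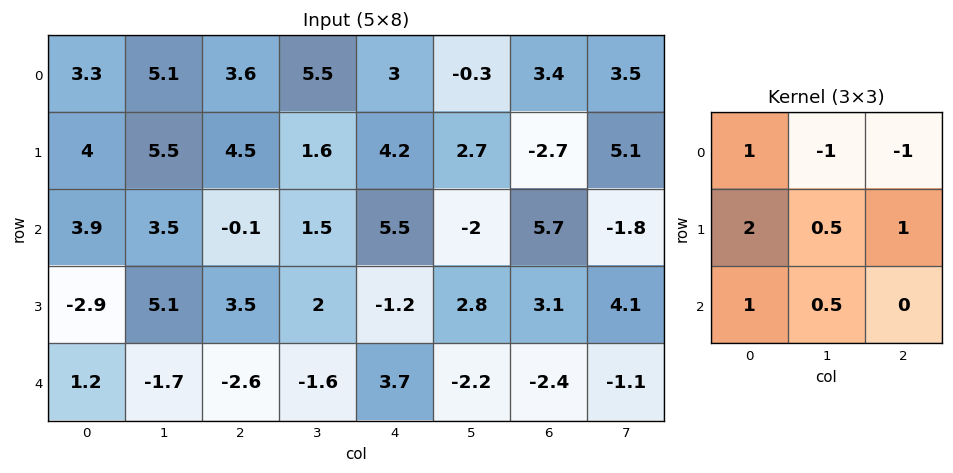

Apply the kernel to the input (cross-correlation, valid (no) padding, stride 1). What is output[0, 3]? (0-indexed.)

15.05

The receptive field on the input at this output position is [5.5 3 -0.3 / 1.6 4.2 2.7 / 1.5 5.5 -2]. Elementwise product with the kernel and sum: 5.5·1 + 3·-1 + -0.3·-1 + 1.6·2 + 4.2·0.5 + 2.7·1 + 1.5·1 + 5.5·0.5.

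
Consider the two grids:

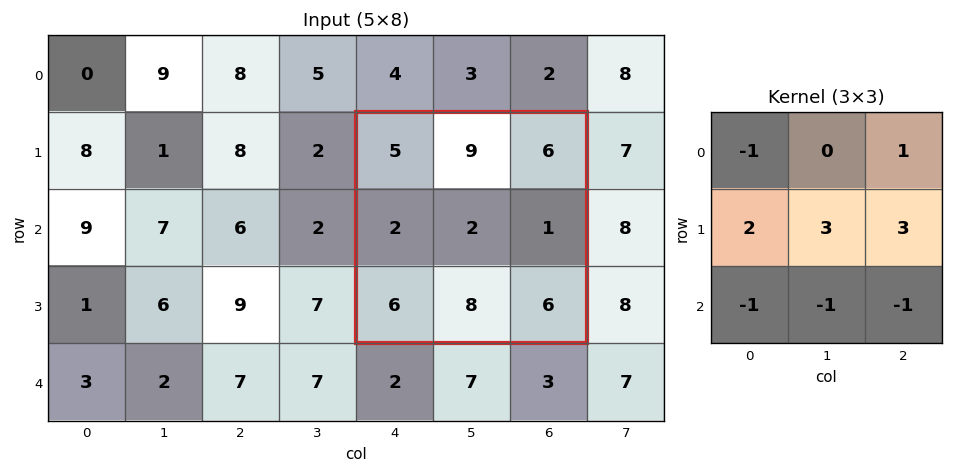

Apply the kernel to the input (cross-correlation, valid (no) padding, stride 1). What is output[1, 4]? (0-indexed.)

-6

The receptive field on the input at this output position is [5 9 6 / 2 2 1 / 6 8 6]. Elementwise product with the kernel and sum: 5·-1 + 6·1 + 2·2 + 2·3 + 1·3 + 6·-1 + 8·-1 + 6·-1.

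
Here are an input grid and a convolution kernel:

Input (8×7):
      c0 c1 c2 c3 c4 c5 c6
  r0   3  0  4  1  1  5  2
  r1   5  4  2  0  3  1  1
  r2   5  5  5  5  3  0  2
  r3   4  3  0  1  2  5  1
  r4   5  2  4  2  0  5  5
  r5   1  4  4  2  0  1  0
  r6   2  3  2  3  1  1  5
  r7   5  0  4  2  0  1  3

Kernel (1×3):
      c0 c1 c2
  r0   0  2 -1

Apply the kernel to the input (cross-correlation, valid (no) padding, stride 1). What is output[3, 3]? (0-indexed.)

-1

The receptive field on the input at this output position is [1 2 5]. Elementwise product with the kernel and sum: 2·2 + 5·-1.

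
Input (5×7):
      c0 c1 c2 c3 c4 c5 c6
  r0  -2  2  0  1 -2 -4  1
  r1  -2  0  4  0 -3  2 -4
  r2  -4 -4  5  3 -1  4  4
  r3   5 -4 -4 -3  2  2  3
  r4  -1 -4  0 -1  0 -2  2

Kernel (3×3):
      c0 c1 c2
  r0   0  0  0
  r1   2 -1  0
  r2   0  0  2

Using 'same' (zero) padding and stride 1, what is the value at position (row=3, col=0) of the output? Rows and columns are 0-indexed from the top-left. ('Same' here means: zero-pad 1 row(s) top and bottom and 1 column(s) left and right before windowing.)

The receptive field on the zero-padded input at this output position is [0 -4 -4 / 0 5 -4 / 0 -1 -4]. Elementwise product with the kernel and sum: 0·2 + 5·-1 + -4·2.

-13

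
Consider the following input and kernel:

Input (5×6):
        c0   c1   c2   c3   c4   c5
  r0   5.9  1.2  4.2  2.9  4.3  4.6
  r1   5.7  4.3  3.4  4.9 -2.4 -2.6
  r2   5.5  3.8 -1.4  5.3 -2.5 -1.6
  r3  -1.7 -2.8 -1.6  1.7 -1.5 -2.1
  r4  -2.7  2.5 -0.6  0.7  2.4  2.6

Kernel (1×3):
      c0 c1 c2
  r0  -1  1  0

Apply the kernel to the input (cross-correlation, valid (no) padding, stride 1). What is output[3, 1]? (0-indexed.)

1.2

The receptive field on the input at this output position is [-2.8 -1.6 1.7]. Elementwise product with the kernel and sum: -2.8·-1 + -1.6·1.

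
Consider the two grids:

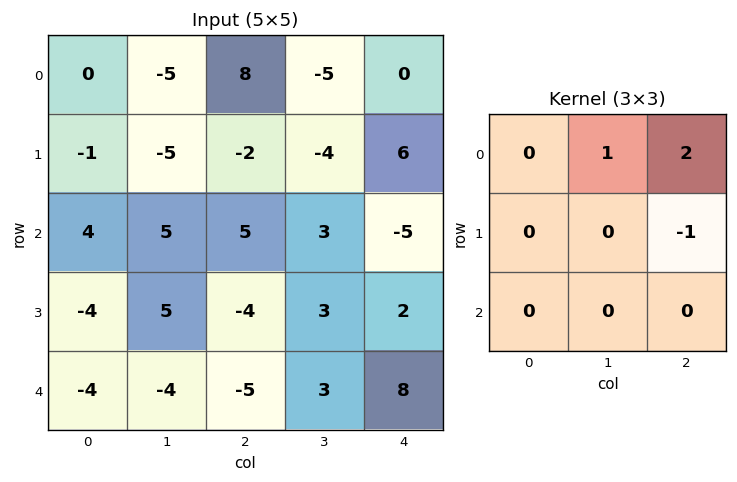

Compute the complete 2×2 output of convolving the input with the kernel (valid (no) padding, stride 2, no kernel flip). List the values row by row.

Output[0,0]: The receptive field on the input at this output position is [0 -5 8 / -1 -5 -2 / 4 5 5]. Elementwise product with the kernel and sum: -5·1 + 8·2 + -2·-1.

13 -11
19 -9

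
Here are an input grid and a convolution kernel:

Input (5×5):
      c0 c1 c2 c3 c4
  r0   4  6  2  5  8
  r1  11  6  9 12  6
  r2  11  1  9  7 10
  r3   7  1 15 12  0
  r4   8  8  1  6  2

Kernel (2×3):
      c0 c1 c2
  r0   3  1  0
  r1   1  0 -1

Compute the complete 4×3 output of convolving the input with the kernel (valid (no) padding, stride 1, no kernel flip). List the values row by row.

Output[0,0]: The receptive field on the input at this output position is [4 6 2 / 11 6 9]. Elementwise product with the kernel and sum: 4·3 + 6·1 + 11·1 + 9·-1.

20 14 14
41 21 38
26 1 49
29 20 56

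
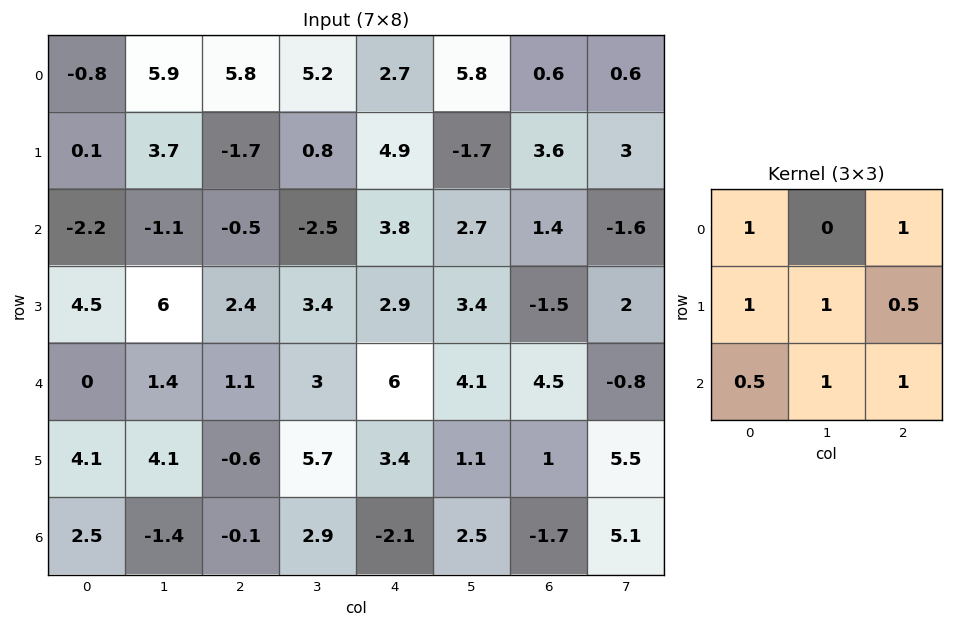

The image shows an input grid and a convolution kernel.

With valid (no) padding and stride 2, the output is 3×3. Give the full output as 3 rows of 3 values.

Output[0,0]: The receptive field on the input at this output position is [-0.8 5.9 5.8 / 0.1 3.7 -1.7 / -2.2 -1.1 -0.5]. Elementwise product with the kernel and sum: -0.8·1 + 5.8·1 + 0.1·1 + 3.7·1 + -1.7·0.5 + -2.2·0.5 + -1.1·1 + -0.5·1.
Output[0,1]: The receptive field on the input at this output position is [5.8 5.2 2.7 / -1.7 0.8 4.9 / -0.5 -2.5 3.8]. Elementwise product with the kernel and sum: 5.8·1 + 2.7·1 + -1.7·1 + 0.8·1 + 4.9·0.5 + -0.5·0.5 + -2.5·1 + 3.8·1.

5.25 11.1 14.3
11.5 20.1 22.35
8.75 14.65 15.25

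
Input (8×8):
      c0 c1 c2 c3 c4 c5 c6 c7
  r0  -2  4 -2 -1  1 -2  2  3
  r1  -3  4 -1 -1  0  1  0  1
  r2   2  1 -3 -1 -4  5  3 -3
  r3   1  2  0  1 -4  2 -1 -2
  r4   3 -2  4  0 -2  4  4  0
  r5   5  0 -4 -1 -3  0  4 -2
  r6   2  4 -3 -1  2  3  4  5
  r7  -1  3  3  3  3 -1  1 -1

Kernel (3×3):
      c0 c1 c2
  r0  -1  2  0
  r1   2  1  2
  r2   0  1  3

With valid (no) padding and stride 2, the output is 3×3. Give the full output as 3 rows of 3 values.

Output[0,0]: The receptive field on the input at this output position is [-2 4 -2 / -3 4 -1 / 2 1 -3]. Elementwise product with the kernel and sum: -2·-1 + 4·2 + -3·2 + 4·1 + -1·2 + 1·1 + -3·3.
Output[0,1]: The receptive field on the input at this output position is [-2 -1 1 / -1 -1 0 / -3 -1 -4]. Elementwise product with the kernel and sum: -2·-1 + -1·2 + -1·2 + -1·1 + 0·2 + -1·1 + -4·3.

-2 -16 10
14 -12 22
-10 -14 27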